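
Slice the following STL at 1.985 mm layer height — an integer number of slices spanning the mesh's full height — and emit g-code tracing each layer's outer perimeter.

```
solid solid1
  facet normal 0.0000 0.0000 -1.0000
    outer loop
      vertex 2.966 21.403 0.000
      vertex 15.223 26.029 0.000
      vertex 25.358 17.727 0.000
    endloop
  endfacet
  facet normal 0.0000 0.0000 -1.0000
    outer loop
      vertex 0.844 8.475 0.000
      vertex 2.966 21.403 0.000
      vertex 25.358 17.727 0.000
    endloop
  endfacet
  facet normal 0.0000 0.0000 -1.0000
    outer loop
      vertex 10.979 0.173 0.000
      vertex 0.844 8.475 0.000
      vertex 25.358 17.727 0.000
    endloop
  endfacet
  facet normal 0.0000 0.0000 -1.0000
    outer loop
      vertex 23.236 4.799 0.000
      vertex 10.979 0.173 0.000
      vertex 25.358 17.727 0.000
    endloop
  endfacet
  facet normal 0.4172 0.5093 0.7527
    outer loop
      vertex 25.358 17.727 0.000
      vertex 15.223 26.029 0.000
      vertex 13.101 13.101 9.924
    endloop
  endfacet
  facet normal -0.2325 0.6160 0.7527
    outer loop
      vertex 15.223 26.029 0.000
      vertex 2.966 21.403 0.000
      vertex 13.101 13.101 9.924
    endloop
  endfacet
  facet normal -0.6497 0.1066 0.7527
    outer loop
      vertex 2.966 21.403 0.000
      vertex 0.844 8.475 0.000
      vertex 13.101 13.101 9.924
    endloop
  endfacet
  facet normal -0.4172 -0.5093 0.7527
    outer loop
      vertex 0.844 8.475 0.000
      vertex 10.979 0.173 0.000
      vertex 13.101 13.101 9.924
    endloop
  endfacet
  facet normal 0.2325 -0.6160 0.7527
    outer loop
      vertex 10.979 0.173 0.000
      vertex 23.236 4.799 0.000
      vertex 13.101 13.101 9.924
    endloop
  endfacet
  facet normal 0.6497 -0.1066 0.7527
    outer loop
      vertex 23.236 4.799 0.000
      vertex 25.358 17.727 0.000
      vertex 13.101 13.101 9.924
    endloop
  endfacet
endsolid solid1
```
; perimeter-only toolpath
G21 ; units = mm
G90 ; absolute positioning
G28 ; home
; layer 1
G0 Z1.985
G0 X22.907 Y16.802
G1 X14.799 Y23.443
G1 X4.993 Y19.743
G1 X3.295 Y9.400
G1 X11.403 Y2.759
G1 X21.209 Y6.459
G1 X22.907 Y16.802
; layer 2
G0 Z3.970
G0 X20.455 Y15.877
G1 X14.374 Y20.858
G1 X7.020 Y18.082
G1 X5.747 Y10.325
G1 X11.828 Y5.344
G1 X19.182 Y8.120
G1 X20.455 Y15.877
; layer 3
G0 Z5.954
G0 X18.004 Y14.951
G1 X13.950 Y18.272
G1 X9.047 Y16.422
G1 X8.198 Y11.251
G1 X12.252 Y7.930
G1 X17.155 Y9.780
G1 X18.004 Y14.951
; layer 4
G0 Z7.939
G0 X15.552 Y14.026
G1 X13.525 Y15.687
G1 X11.074 Y14.761
G1 X10.650 Y12.176
G1 X12.677 Y10.515
G1 X15.128 Y11.441
G1 X15.552 Y14.026
M2 ; end

The solid is a regular 6-sided pyramid, base circumscribed radius ≈ 13.1 mm, apex at z ≈ 9.92 mm. Slicing at Δz = 1.985 mm — 5 equal slices spanning the solid's height, so layer i sits at z = i·h/5 — gives 4 non-empty perimeters. Each is a 6-segment closed polygon; G0 lifts to the layer z and rapids to the start vertex, then G1 traces the edges. The cross-section shrinks linearly with z (the slice at the apex is degenerate and omitted).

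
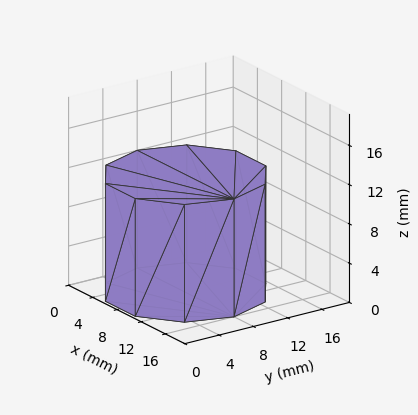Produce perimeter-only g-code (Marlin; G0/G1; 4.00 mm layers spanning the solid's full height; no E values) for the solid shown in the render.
Reading the render: the shape is a regular 10-sided prism (a cylinder approximated with 10 flat sides), circumscribed radius ≈ 8 mm, height ≈ 12 mm (dimensions read to the nearest mm from the axis ticks). For the g-code, the solid's height is divided into equal slices at the stated Δz and each level perimeter traced with G1 moves after a G0 lift.

; perimeter-only toolpath
G21 ; units = mm
G90 ; absolute positioning
G28 ; home
; layer 1
G0 Z4.00
G0 X16.00 Y8.00
G1 X14.47 Y12.70
G1 X10.47 Y15.61
G1 X5.53 Y15.61
G1 X1.53 Y12.70
G1 X0.00 Y8.00
G1 X1.53 Y3.30
G1 X5.53 Y0.39
G1 X10.47 Y0.39
G1 X14.47 Y3.30
G1 X16.00 Y8.00
; layer 2
G0 Z8.00
G0 X16.00 Y8.00
G1 X14.47 Y12.70
G1 X10.47 Y15.61
G1 X5.53 Y15.61
G1 X1.53 Y12.70
G1 X0.00 Y8.00
G1 X1.53 Y3.30
G1 X5.53 Y0.39
G1 X10.47 Y0.39
G1 X14.47 Y3.30
G1 X16.00 Y8.00
; layer 3
G0 Z12.00
G0 X16.00 Y8.00
G1 X14.47 Y12.70
G1 X10.47 Y15.61
G1 X5.53 Y15.61
G1 X1.53 Y12.70
G1 X0.00 Y8.00
G1 X1.53 Y3.30
G1 X5.53 Y0.39
G1 X10.47 Y0.39
G1 X14.47 Y3.30
G1 X16.00 Y8.00
M2 ; end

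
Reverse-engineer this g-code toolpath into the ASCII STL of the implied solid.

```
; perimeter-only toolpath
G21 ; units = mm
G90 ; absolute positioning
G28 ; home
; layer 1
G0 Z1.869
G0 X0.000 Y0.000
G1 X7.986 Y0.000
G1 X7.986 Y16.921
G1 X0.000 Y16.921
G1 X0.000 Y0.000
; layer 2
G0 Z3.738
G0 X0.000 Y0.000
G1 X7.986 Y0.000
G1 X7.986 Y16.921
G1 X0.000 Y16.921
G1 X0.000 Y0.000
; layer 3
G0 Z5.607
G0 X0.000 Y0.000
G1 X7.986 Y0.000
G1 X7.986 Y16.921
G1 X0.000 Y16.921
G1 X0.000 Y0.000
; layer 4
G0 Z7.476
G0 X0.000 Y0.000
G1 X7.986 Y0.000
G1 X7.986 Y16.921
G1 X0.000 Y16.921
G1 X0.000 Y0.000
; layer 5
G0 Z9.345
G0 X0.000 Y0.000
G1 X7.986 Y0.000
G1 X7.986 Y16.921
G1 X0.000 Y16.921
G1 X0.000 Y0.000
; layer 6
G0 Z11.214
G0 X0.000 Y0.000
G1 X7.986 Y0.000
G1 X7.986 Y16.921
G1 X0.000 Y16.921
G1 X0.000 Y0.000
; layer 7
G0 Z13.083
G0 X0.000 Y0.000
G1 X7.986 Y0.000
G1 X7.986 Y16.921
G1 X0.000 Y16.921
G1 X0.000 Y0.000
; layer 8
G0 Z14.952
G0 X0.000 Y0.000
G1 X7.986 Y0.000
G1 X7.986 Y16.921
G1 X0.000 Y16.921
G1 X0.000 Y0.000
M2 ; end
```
solid part
  facet normal 0.0000 0.0000 -1.0000
    outer loop
      vertex 7.986 16.921 0.000
      vertex 7.986 0.000 0.000
      vertex 0.000 0.000 0.000
    endloop
  endfacet
  facet normal 0.0000 0.0000 -1.0000
    outer loop
      vertex 0.000 16.921 0.000
      vertex 7.986 16.921 0.000
      vertex 0.000 0.000 0.000
    endloop
  endfacet
  facet normal 0.0000 0.0000 1.0000
    outer loop
      vertex 0.000 0.000 14.952
      vertex 7.986 0.000 14.952
      vertex 7.986 16.921 14.952
    endloop
  endfacet
  facet normal 0.0000 0.0000 1.0000
    outer loop
      vertex 0.000 0.000 14.952
      vertex 7.986 16.921 14.952
      vertex 0.000 16.921 14.952
    endloop
  endfacet
  facet normal 0.0000 -1.0000 0.0000
    outer loop
      vertex 0.000 0.000 0.000
      vertex 7.986 0.000 0.000
      vertex 7.986 0.000 14.952
    endloop
  endfacet
  facet normal 0.0000 -1.0000 0.0000
    outer loop
      vertex 0.000 0.000 0.000
      vertex 7.986 0.000 14.952
      vertex 0.000 0.000 14.952
    endloop
  endfacet
  facet normal 0.0000 1.0000 0.0000
    outer loop
      vertex 7.986 16.921 14.952
      vertex 7.986 16.921 0.000
      vertex 0.000 16.921 0.000
    endloop
  endfacet
  facet normal 0.0000 1.0000 0.0000
    outer loop
      vertex 0.000 16.921 14.952
      vertex 7.986 16.921 14.952
      vertex 0.000 16.921 0.000
    endloop
  endfacet
  facet normal -1.0000 0.0000 0.0000
    outer loop
      vertex 0.000 16.921 14.952
      vertex 0.000 16.921 0.000
      vertex 0.000 0.000 0.000
    endloop
  endfacet
  facet normal -1.0000 0.0000 0.0000
    outer loop
      vertex 0.000 0.000 14.952
      vertex 0.000 16.921 14.952
      vertex 0.000 0.000 0.000
    endloop
  endfacet
  facet normal 1.0000 0.0000 0.0000
    outer loop
      vertex 7.986 0.000 0.000
      vertex 7.986 16.921 0.000
      vertex 7.986 16.921 14.952
    endloop
  endfacet
  facet normal 1.0000 0.0000 0.0000
    outer loop
      vertex 7.986 0.000 0.000
      vertex 7.986 16.921 14.952
      vertex 7.986 0.000 14.952
    endloop
  endfacet
endsolid part

The G0 Z moves step by Δz≈1.869 mm. Every layer's G1 loop is the same polygon, so the solid is a straight extrusion of it from z=0 to z≈15. Closing with flat bottom and top caps and triangulating gives 12 facets — a rectangular box, roughly 7.99 × 16.9 mm footprint and 15 mm tall.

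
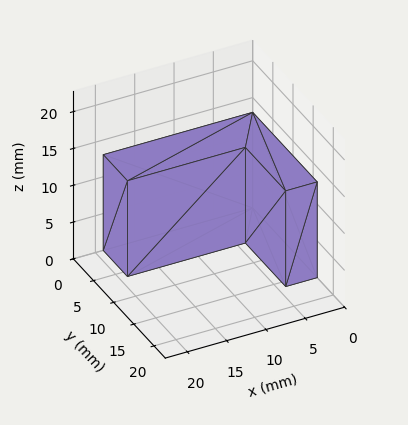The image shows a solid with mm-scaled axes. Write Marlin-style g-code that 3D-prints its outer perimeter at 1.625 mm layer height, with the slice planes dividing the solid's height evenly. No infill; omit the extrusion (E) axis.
Reading the render: the shape is an L-shaped prism: outer 19 × 16 mm, arm thicknesses ≈ 6 mm (horizontal) and 4 mm (vertical), extruded 13 mm in z (dimensions read to the nearest mm from the axis ticks). For the g-code, the solid's height is divided into equal slices at the stated Δz and each level perimeter traced with G1 moves after a G0 lift.

; perimeter-only toolpath
G21 ; units = mm
G90 ; absolute positioning
G28 ; home
; layer 1
G0 Z1.625
G0 X0.000 Y0.000
G1 X19.000 Y0.000
G1 X19.000 Y6.000
G1 X4.000 Y6.000
G1 X4.000 Y16.000
G1 X0.000 Y16.000
G1 X0.000 Y0.000
; layer 2
G0 Z3.250
G0 X0.000 Y0.000
G1 X19.000 Y0.000
G1 X19.000 Y6.000
G1 X4.000 Y6.000
G1 X4.000 Y16.000
G1 X0.000 Y16.000
G1 X0.000 Y0.000
; layer 3
G0 Z4.875
G0 X0.000 Y0.000
G1 X19.000 Y0.000
G1 X19.000 Y6.000
G1 X4.000 Y6.000
G1 X4.000 Y16.000
G1 X0.000 Y16.000
G1 X0.000 Y0.000
; layer 4
G0 Z6.500
G0 X0.000 Y0.000
G1 X19.000 Y0.000
G1 X19.000 Y6.000
G1 X4.000 Y6.000
G1 X4.000 Y16.000
G1 X0.000 Y16.000
G1 X0.000 Y0.000
; layer 5
G0 Z8.125
G0 X0.000 Y0.000
G1 X19.000 Y0.000
G1 X19.000 Y6.000
G1 X4.000 Y6.000
G1 X4.000 Y16.000
G1 X0.000 Y16.000
G1 X0.000 Y0.000
; layer 6
G0 Z9.750
G0 X0.000 Y0.000
G1 X19.000 Y0.000
G1 X19.000 Y6.000
G1 X4.000 Y6.000
G1 X4.000 Y16.000
G1 X0.000 Y16.000
G1 X0.000 Y0.000
; layer 7
G0 Z11.375
G0 X0.000 Y0.000
G1 X19.000 Y0.000
G1 X19.000 Y6.000
G1 X4.000 Y6.000
G1 X4.000 Y16.000
G1 X0.000 Y16.000
G1 X0.000 Y0.000
; layer 8
G0 Z13.000
G0 X0.000 Y0.000
G1 X19.000 Y0.000
G1 X19.000 Y6.000
G1 X4.000 Y6.000
G1 X4.000 Y16.000
G1 X0.000 Y16.000
G1 X0.000 Y0.000
M2 ; end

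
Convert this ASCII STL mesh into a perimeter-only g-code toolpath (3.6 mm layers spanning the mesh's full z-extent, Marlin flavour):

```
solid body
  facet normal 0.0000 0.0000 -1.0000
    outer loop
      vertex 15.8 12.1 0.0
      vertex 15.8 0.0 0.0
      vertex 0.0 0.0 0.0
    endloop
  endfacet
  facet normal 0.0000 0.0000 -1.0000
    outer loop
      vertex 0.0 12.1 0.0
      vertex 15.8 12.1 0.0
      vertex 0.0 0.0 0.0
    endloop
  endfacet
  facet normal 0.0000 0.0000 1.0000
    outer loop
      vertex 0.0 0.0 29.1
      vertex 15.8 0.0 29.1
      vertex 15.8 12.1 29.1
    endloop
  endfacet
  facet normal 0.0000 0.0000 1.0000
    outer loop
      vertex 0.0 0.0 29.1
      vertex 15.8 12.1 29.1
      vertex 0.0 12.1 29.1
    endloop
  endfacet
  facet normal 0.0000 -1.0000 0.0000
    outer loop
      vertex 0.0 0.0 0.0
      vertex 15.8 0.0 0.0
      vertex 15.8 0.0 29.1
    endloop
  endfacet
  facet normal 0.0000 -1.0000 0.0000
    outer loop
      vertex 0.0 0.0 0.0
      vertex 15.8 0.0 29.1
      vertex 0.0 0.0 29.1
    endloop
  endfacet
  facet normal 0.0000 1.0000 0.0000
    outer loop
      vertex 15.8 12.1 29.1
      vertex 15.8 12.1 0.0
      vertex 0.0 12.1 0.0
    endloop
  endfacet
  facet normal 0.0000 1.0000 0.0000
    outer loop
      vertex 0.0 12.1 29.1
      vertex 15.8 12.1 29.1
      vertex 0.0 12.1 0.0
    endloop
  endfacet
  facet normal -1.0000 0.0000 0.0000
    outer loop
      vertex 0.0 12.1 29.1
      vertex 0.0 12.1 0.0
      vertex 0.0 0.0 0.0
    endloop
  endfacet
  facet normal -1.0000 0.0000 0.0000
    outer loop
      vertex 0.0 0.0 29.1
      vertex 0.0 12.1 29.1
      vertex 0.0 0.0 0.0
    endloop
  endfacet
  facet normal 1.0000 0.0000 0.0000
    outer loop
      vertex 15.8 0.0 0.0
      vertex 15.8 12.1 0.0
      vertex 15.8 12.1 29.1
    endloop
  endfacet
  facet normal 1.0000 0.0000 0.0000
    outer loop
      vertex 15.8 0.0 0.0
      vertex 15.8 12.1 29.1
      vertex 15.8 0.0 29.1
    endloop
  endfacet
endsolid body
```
; perimeter-only toolpath
G21 ; units = mm
G90 ; absolute positioning
G28 ; home
; layer 1
G0 Z3.6
G0 X0.0 Y0.0
G1 X15.8 Y0.0
G1 X15.8 Y12.1
G1 X0.0 Y12.1
G1 X0.0 Y0.0
; layer 2
G0 Z7.3
G0 X0.0 Y0.0
G1 X15.8 Y0.0
G1 X15.8 Y12.1
G1 X0.0 Y12.1
G1 X0.0 Y0.0
; layer 3
G0 Z10.9
G0 X0.0 Y0.0
G1 X15.8 Y0.0
G1 X15.8 Y12.1
G1 X0.0 Y12.1
G1 X0.0 Y0.0
; layer 4
G0 Z14.6
G0 X0.0 Y0.0
G1 X15.8 Y0.0
G1 X15.8 Y12.1
G1 X0.0 Y12.1
G1 X0.0 Y0.0
; layer 5
G0 Z18.2
G0 X0.0 Y0.0
G1 X15.8 Y0.0
G1 X15.8 Y12.1
G1 X0.0 Y12.1
G1 X0.0 Y0.0
; layer 6
G0 Z21.8
G0 X0.0 Y0.0
G1 X15.8 Y0.0
G1 X15.8 Y12.1
G1 X0.0 Y12.1
G1 X0.0 Y0.0
; layer 7
G0 Z25.5
G0 X0.0 Y0.0
G1 X15.8 Y0.0
G1 X15.8 Y12.1
G1 X0.0 Y12.1
G1 X0.0 Y0.0
; layer 8
G0 Z29.1
G0 X0.0 Y0.0
G1 X15.8 Y0.0
G1 X15.8 Y12.1
G1 X0.0 Y12.1
G1 X0.0 Y0.0
M2 ; end

The solid is a rectangular box, roughly 15.8 × 12.1 mm footprint and 29.1 mm tall. Slicing at Δz = 3.6 mm — 8 equal slices spanning the solid's height, so layer i sits at z = i·h/8 — gives 8 non-empty perimeters. Each is a 4-segment closed polygon; G0 lifts to the layer z and rapids to the start vertex, then G1 traces the edges.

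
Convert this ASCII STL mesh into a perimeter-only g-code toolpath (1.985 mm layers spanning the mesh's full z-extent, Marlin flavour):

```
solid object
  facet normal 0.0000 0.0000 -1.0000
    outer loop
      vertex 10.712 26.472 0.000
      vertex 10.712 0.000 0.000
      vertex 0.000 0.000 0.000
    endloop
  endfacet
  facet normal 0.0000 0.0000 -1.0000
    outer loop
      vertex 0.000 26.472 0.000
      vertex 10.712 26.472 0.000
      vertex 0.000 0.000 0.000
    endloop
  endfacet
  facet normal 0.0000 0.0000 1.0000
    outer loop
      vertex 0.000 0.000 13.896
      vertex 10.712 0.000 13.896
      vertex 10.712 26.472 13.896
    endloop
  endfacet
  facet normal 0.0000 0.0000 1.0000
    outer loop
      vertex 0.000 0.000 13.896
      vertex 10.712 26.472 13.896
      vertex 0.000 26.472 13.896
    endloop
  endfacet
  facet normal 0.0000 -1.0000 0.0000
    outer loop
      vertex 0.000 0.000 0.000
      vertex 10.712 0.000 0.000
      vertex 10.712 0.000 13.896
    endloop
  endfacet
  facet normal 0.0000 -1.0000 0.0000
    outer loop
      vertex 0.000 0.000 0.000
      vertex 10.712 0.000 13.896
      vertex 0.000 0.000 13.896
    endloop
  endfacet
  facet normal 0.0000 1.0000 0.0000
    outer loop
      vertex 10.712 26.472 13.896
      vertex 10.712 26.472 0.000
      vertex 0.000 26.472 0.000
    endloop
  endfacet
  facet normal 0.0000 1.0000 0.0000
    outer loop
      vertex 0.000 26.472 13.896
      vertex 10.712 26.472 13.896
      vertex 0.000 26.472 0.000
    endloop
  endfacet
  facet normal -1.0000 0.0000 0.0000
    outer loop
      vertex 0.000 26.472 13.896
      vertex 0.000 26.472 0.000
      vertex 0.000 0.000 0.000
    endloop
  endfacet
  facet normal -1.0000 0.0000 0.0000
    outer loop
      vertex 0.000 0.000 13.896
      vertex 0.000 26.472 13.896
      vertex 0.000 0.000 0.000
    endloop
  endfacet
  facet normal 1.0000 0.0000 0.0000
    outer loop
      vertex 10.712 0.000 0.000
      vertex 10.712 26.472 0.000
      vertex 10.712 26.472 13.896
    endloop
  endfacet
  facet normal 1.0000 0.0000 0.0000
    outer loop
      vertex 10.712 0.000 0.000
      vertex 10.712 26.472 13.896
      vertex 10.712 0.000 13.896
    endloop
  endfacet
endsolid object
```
; perimeter-only toolpath
G21 ; units = mm
G90 ; absolute positioning
G28 ; home
; layer 1
G0 Z1.985
G0 X0.000 Y0.000
G1 X10.712 Y0.000
G1 X10.712 Y26.472
G1 X0.000 Y26.472
G1 X0.000 Y0.000
; layer 2
G0 Z3.970
G0 X0.000 Y0.000
G1 X10.712 Y0.000
G1 X10.712 Y26.472
G1 X0.000 Y26.472
G1 X0.000 Y0.000
; layer 3
G0 Z5.955
G0 X0.000 Y0.000
G1 X10.712 Y0.000
G1 X10.712 Y26.472
G1 X0.000 Y26.472
G1 X0.000 Y0.000
; layer 4
G0 Z7.941
G0 X0.000 Y0.000
G1 X10.712 Y0.000
G1 X10.712 Y26.472
G1 X0.000 Y26.472
G1 X0.000 Y0.000
; layer 5
G0 Z9.926
G0 X0.000 Y0.000
G1 X10.712 Y0.000
G1 X10.712 Y26.472
G1 X0.000 Y26.472
G1 X0.000 Y0.000
; layer 6
G0 Z11.911
G0 X0.000 Y0.000
G1 X10.712 Y0.000
G1 X10.712 Y26.472
G1 X0.000 Y26.472
G1 X0.000 Y0.000
; layer 7
G0 Z13.896
G0 X0.000 Y0.000
G1 X10.712 Y0.000
G1 X10.712 Y26.472
G1 X0.000 Y26.472
G1 X0.000 Y0.000
M2 ; end

The solid is a rectangular box, roughly 10.7 × 26.5 mm footprint and 13.9 mm tall. Slicing at Δz = 1.985 mm — 7 equal slices spanning the solid's height, so layer i sits at z = i·h/7 — gives 7 non-empty perimeters. Each is a 4-segment closed polygon; G0 lifts to the layer z and rapids to the start vertex, then G1 traces the edges.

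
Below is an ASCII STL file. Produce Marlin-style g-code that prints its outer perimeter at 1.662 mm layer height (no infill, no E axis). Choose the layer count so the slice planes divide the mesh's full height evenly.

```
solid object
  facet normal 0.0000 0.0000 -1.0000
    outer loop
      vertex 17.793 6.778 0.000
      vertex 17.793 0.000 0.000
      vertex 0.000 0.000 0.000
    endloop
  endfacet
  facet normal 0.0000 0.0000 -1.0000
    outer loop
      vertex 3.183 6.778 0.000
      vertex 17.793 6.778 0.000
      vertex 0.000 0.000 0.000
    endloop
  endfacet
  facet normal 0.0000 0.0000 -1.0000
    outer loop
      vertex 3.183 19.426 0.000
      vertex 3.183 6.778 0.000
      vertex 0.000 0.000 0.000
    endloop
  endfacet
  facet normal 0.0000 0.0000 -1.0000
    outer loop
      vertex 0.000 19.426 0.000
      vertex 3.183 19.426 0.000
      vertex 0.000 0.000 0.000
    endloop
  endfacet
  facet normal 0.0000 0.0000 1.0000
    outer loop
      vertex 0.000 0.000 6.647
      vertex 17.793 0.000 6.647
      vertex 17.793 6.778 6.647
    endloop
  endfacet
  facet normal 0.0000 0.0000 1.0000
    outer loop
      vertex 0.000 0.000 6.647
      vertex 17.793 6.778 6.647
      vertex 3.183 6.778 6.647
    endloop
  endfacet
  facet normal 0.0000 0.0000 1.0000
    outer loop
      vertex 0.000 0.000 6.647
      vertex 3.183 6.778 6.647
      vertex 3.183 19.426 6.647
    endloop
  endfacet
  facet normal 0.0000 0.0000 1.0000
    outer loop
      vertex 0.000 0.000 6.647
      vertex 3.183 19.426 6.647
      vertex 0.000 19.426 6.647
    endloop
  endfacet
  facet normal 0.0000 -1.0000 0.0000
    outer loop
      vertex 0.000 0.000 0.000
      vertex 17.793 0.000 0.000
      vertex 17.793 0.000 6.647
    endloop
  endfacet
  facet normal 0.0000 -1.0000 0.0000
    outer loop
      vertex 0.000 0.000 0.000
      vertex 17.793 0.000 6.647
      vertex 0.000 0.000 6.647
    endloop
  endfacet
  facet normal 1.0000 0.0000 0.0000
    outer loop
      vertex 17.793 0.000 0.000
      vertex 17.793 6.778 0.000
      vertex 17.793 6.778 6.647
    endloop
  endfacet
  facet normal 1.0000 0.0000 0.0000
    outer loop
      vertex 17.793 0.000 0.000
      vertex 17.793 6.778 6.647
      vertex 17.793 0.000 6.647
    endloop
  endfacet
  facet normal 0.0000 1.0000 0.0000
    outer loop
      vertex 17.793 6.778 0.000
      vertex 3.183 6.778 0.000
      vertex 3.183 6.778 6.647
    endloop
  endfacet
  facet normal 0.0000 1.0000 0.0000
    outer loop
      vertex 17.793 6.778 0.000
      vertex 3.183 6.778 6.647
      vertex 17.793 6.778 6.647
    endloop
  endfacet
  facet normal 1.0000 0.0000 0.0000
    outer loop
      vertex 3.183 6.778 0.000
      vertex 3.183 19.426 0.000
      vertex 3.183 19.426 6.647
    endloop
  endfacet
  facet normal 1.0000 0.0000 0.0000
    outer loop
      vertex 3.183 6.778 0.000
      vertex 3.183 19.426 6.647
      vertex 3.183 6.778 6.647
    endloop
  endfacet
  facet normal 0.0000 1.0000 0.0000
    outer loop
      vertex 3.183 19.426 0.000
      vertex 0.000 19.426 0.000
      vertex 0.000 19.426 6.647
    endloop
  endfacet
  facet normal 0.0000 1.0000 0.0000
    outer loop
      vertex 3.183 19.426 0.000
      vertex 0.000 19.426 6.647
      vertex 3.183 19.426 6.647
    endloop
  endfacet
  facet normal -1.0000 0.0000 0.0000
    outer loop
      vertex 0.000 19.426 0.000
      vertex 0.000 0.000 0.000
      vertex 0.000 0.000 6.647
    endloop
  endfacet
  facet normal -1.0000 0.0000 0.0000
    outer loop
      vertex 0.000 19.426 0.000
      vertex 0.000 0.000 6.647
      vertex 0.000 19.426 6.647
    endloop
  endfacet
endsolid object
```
; perimeter-only toolpath
G21 ; units = mm
G90 ; absolute positioning
G28 ; home
; layer 1
G0 Z1.662
G0 X0.000 Y0.000
G1 X17.793 Y0.000
G1 X17.793 Y6.778
G1 X3.183 Y6.778
G1 X3.183 Y19.426
G1 X0.000 Y19.426
G1 X0.000 Y0.000
; layer 2
G0 Z3.324
G0 X0.000 Y0.000
G1 X17.793 Y0.000
G1 X17.793 Y6.778
G1 X3.183 Y6.778
G1 X3.183 Y19.426
G1 X0.000 Y19.426
G1 X0.000 Y0.000
; layer 3
G0 Z4.985
G0 X0.000 Y0.000
G1 X17.793 Y0.000
G1 X17.793 Y6.778
G1 X3.183 Y6.778
G1 X3.183 Y19.426
G1 X0.000 Y19.426
G1 X0.000 Y0.000
; layer 4
G0 Z6.647
G0 X0.000 Y0.000
G1 X17.793 Y0.000
G1 X17.793 Y6.778
G1 X3.183 Y6.778
G1 X3.183 Y19.426
G1 X0.000 Y19.426
G1 X0.000 Y0.000
M2 ; end

The solid is an L-shaped prism: outer 17.8 × 19.4 mm, arm thicknesses ≈ 6.78 mm (horizontal) and 3.18 mm (vertical), extruded 6.65 mm in z. Slicing at Δz = 1.662 mm — 4 equal slices spanning the solid's height, so layer i sits at z = i·h/4 — gives 4 non-empty perimeters. Each is a 6-segment closed polygon; G0 lifts to the layer z and rapids to the start vertex, then G1 traces the edges.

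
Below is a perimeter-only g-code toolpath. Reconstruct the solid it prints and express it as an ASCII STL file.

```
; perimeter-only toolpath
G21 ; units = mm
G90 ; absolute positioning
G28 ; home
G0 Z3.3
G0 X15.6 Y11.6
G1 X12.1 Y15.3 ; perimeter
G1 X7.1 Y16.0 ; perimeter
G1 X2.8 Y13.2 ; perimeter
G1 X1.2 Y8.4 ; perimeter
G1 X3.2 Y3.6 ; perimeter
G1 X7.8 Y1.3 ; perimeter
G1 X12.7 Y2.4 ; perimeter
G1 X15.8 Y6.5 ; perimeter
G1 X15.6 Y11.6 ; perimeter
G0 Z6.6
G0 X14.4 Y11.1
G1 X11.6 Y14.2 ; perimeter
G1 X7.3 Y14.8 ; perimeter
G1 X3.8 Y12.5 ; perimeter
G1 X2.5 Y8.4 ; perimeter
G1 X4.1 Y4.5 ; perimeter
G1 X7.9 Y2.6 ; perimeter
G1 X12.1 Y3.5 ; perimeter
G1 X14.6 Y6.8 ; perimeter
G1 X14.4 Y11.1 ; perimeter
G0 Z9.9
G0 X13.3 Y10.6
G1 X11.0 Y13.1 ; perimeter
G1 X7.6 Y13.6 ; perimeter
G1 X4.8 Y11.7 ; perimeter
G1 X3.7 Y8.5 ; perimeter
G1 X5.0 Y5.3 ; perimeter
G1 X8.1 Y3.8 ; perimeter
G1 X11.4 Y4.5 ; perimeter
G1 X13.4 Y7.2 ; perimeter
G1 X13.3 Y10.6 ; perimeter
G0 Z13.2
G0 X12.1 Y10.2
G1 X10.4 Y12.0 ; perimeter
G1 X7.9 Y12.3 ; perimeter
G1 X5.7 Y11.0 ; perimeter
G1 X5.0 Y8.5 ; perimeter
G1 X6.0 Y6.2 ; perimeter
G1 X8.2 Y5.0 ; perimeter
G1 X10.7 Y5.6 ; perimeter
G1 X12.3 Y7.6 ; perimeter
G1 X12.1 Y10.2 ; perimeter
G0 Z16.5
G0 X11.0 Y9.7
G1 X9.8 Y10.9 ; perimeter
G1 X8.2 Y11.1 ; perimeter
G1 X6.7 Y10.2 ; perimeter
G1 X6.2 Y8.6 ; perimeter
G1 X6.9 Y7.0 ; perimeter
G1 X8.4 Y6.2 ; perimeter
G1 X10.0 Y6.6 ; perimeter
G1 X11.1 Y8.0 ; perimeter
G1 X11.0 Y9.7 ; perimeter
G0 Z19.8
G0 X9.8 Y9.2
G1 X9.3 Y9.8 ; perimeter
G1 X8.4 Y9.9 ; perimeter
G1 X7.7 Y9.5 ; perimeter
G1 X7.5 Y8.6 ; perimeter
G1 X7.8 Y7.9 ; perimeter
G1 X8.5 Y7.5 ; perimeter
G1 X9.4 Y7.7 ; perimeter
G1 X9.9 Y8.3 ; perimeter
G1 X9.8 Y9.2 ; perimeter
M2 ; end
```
solid part
  facet normal 0.0000 0.0000 -1.0000
    outer loop
      vertex 6.8 17.2 0.0
      vertex 12.7 16.4 0.0
      vertex 16.7 12.1 0.0
    endloop
  endfacet
  facet normal 0.0000 0.0000 -1.0000
    outer loop
      vertex 1.8 14.0 0.0
      vertex 6.8 17.2 0.0
      vertex 16.7 12.1 0.0
    endloop
  endfacet
  facet normal 0.0000 0.0000 -1.0000
    outer loop
      vertex 0.0 8.3 0.0
      vertex 1.8 14.0 0.0
      vertex 16.7 12.1 0.0
    endloop
  endfacet
  facet normal 0.0000 0.0000 -1.0000
    outer loop
      vertex 2.3 2.8 0.0
      vertex 0.0 8.3 0.0
      vertex 16.7 12.1 0.0
    endloop
  endfacet
  facet normal 0.0000 0.0000 -1.0000
    outer loop
      vertex 7.6 0.1 0.0
      vertex 2.3 2.8 0.0
      vertex 16.7 12.1 0.0
    endloop
  endfacet
  facet normal 0.0000 0.0000 -1.0000
    outer loop
      vertex 13.4 1.4 0.0
      vertex 7.6 0.1 0.0
      vertex 16.7 12.1 0.0
    endloop
  endfacet
  facet normal 0.0000 0.0000 -1.0000
    outer loop
      vertex 17.0 6.1 0.0
      vertex 13.4 1.4 0.0
      vertex 16.7 12.1 0.0
    endloop
  endfacet
  facet normal 0.6903 0.6421 0.3336
    outer loop
      vertex 16.7 12.1 0.0
      vertex 12.7 16.4 0.0
      vertex 8.7 8.7 23.1
    endloop
  endfacet
  facet normal 0.1267 0.9343 0.3334
    outer loop
      vertex 12.7 16.4 0.0
      vertex 6.8 17.2 0.0
      vertex 8.7 8.7 23.1
    endloop
  endfacet
  facet normal -0.5081 0.7939 0.3339
    outer loop
      vertex 6.8 17.2 0.0
      vertex 1.8 14.0 0.0
      vertex 8.7 8.7 23.1
    endloop
  endfacet
  facet normal -0.8989 0.2839 0.3336
    outer loop
      vertex 1.8 14.0 0.0
      vertex 0.0 8.3 0.0
      vertex 8.7 8.7 23.1
    endloop
  endfacet
  facet normal -0.8697 -0.3637 0.3338
    outer loop
      vertex 0.0 8.3 0.0
      vertex 2.3 2.8 0.0
      vertex 8.7 8.7 23.1
    endloop
  endfacet
  facet normal -0.4280 -0.8401 0.3332
    outer loop
      vertex 2.3 2.8 0.0
      vertex 7.6 0.1 0.0
      vertex 8.7 8.7 23.1
    endloop
  endfacet
  facet normal 0.2062 -0.9202 0.3328
    outer loop
      vertex 7.6 0.1 0.0
      vertex 13.4 1.4 0.0
      vertex 8.7 8.7 23.1
    endloop
  endfacet
  facet normal 0.7484 -0.5733 0.3334
    outer loop
      vertex 13.4 1.4 0.0
      vertex 17.0 6.1 0.0
      vertex 8.7 8.7 23.1
    endloop
  endfacet
  facet normal 0.9417 0.0471 0.3331
    outer loop
      vertex 17.0 6.1 0.0
      vertex 16.7 12.1 0.0
      vertex 8.7 8.7 23.1
    endloop
  endfacet
endsolid part

The G0 Z moves step by Δz≈3.3 mm. The G1 loops shrink linearly with z, so the solid tapers from its base footprint up to z≈23.1. Closing with a flat bottom cap and the tapered top and triangulating gives 16 facets — a regular 9-sided pyramid, base circumscribed radius ≈ 8.7 mm, apex at z ≈ 23.1 mm.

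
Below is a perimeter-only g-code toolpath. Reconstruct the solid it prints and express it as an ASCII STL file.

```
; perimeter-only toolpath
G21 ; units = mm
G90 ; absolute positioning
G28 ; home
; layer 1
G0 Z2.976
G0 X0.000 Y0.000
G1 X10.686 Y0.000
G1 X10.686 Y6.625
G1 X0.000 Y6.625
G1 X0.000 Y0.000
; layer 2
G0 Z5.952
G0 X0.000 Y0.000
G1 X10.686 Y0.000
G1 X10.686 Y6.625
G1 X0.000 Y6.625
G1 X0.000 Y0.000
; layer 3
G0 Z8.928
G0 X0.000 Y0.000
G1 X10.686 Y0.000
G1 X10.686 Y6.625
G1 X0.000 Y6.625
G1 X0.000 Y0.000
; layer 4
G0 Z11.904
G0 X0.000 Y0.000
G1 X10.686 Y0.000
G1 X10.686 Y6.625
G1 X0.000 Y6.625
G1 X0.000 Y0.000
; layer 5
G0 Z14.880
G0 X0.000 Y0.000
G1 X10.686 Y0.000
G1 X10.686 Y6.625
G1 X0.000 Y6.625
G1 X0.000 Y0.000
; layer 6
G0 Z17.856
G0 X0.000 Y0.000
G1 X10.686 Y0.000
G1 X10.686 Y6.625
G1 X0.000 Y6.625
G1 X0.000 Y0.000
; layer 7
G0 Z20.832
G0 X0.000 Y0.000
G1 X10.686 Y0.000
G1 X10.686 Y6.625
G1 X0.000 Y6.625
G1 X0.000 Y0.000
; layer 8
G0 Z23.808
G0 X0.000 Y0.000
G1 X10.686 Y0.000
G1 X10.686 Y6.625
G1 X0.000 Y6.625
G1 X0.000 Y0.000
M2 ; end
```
solid part
  facet normal 0.0000 0.0000 -1.0000
    outer loop
      vertex 10.686 6.625 0.000
      vertex 10.686 0.000 0.000
      vertex 0.000 0.000 0.000
    endloop
  endfacet
  facet normal 0.0000 0.0000 -1.0000
    outer loop
      vertex 0.000 6.625 0.000
      vertex 10.686 6.625 0.000
      vertex 0.000 0.000 0.000
    endloop
  endfacet
  facet normal 0.0000 0.0000 1.0000
    outer loop
      vertex 0.000 0.000 23.808
      vertex 10.686 0.000 23.808
      vertex 10.686 6.625 23.808
    endloop
  endfacet
  facet normal 0.0000 0.0000 1.0000
    outer loop
      vertex 0.000 0.000 23.808
      vertex 10.686 6.625 23.808
      vertex 0.000 6.625 23.808
    endloop
  endfacet
  facet normal 0.0000 -1.0000 0.0000
    outer loop
      vertex 0.000 0.000 0.000
      vertex 10.686 0.000 0.000
      vertex 10.686 0.000 23.808
    endloop
  endfacet
  facet normal 0.0000 -1.0000 0.0000
    outer loop
      vertex 0.000 0.000 0.000
      vertex 10.686 0.000 23.808
      vertex 0.000 0.000 23.808
    endloop
  endfacet
  facet normal 0.0000 1.0000 0.0000
    outer loop
      vertex 10.686 6.625 23.808
      vertex 10.686 6.625 0.000
      vertex 0.000 6.625 0.000
    endloop
  endfacet
  facet normal 0.0000 1.0000 0.0000
    outer loop
      vertex 0.000 6.625 23.808
      vertex 10.686 6.625 23.808
      vertex 0.000 6.625 0.000
    endloop
  endfacet
  facet normal -1.0000 0.0000 0.0000
    outer loop
      vertex 0.000 6.625 23.808
      vertex 0.000 6.625 0.000
      vertex 0.000 0.000 0.000
    endloop
  endfacet
  facet normal -1.0000 0.0000 0.0000
    outer loop
      vertex 0.000 0.000 23.808
      vertex 0.000 6.625 23.808
      vertex 0.000 0.000 0.000
    endloop
  endfacet
  facet normal 1.0000 0.0000 0.0000
    outer loop
      vertex 10.686 0.000 0.000
      vertex 10.686 6.625 0.000
      vertex 10.686 6.625 23.808
    endloop
  endfacet
  facet normal 1.0000 0.0000 0.0000
    outer loop
      vertex 10.686 0.000 0.000
      vertex 10.686 6.625 23.808
      vertex 10.686 0.000 23.808
    endloop
  endfacet
endsolid part

The G0 Z moves step by Δz≈2.976 mm. Every layer's G1 loop is the same polygon, so the solid is a straight extrusion of it from z=0 to z≈23.8. Closing with flat bottom and top caps and triangulating gives 12 facets — a rectangular box, roughly 10.7 × 6.62 mm footprint and 23.8 mm tall.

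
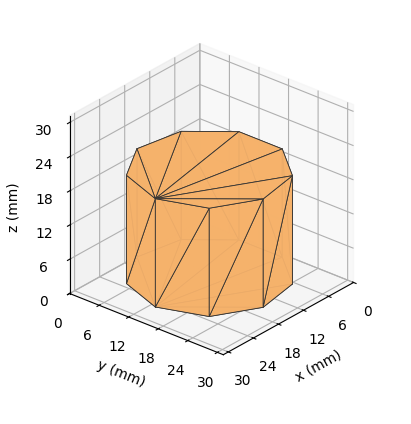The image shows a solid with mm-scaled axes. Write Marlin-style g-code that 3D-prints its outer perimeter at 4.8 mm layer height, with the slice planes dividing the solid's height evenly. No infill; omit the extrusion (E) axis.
Reading the render: the shape is a regular 9-sided prism (a cylinder approximated with 9 flat sides), circumscribed radius ≈ 13 mm, height ≈ 19 mm (dimensions read to the nearest mm from the axis ticks). For the g-code, the solid's height is divided into equal slices at the stated Δz and each level perimeter traced with G1 moves after a G0 lift.

; perimeter-only toolpath
G21 ; units = mm
G90 ; absolute positioning
G28 ; home
; layer 1
G0 Z4.8
G0 X26.0 Y13.0
G1 X23.0 Y21.4
G1 X15.3 Y25.8
G1 X6.5 Y24.3
G1 X0.8 Y17.4
G1 X0.8 Y8.6
G1 X6.5 Y1.7
G1 X15.3 Y0.2
G1 X23.0 Y4.6
G1 X26.0 Y13.0
; layer 2
G0 Z9.5
G0 X26.0 Y13.0
G1 X23.0 Y21.4
G1 X15.3 Y25.8
G1 X6.5 Y24.3
G1 X0.8 Y17.4
G1 X0.8 Y8.6
G1 X6.5 Y1.7
G1 X15.3 Y0.2
G1 X23.0 Y4.6
G1 X26.0 Y13.0
; layer 3
G0 Z14.2
G0 X26.0 Y13.0
G1 X23.0 Y21.4
G1 X15.3 Y25.8
G1 X6.5 Y24.3
G1 X0.8 Y17.4
G1 X0.8 Y8.6
G1 X6.5 Y1.7
G1 X15.3 Y0.2
G1 X23.0 Y4.6
G1 X26.0 Y13.0
; layer 4
G0 Z19.0
G0 X26.0 Y13.0
G1 X23.0 Y21.4
G1 X15.3 Y25.8
G1 X6.5 Y24.3
G1 X0.8 Y17.4
G1 X0.8 Y8.6
G1 X6.5 Y1.7
G1 X15.3 Y0.2
G1 X23.0 Y4.6
G1 X26.0 Y13.0
M2 ; end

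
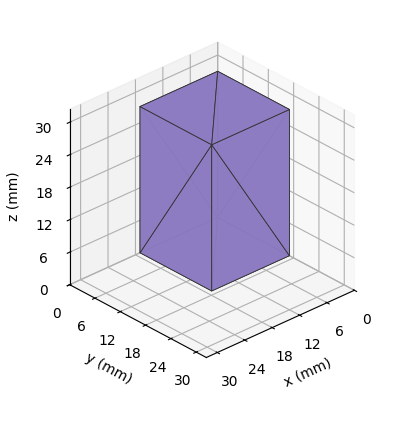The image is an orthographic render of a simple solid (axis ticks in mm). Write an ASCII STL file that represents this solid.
Reading the render: the shape is a rectangular box, roughly 17 × 17 mm footprint and 27 mm tall (dimensions read to the nearest mm from the axis ticks). For the STL, each face is triangulated and given an outward normal.

solid part
  facet normal 0.0000 0.0000 -1.0000
    outer loop
      vertex 17.000 17.000 0.000
      vertex 17.000 0.000 0.000
      vertex 0.000 0.000 0.000
    endloop
  endfacet
  facet normal 0.0000 0.0000 -1.0000
    outer loop
      vertex 0.000 17.000 0.000
      vertex 17.000 17.000 0.000
      vertex 0.000 0.000 0.000
    endloop
  endfacet
  facet normal 0.0000 0.0000 1.0000
    outer loop
      vertex 0.000 0.000 27.000
      vertex 17.000 0.000 27.000
      vertex 17.000 17.000 27.000
    endloop
  endfacet
  facet normal 0.0000 0.0000 1.0000
    outer loop
      vertex 0.000 0.000 27.000
      vertex 17.000 17.000 27.000
      vertex 0.000 17.000 27.000
    endloop
  endfacet
  facet normal 0.0000 -1.0000 0.0000
    outer loop
      vertex 0.000 0.000 0.000
      vertex 17.000 0.000 0.000
      vertex 17.000 0.000 27.000
    endloop
  endfacet
  facet normal 0.0000 -1.0000 0.0000
    outer loop
      vertex 0.000 0.000 0.000
      vertex 17.000 0.000 27.000
      vertex 0.000 0.000 27.000
    endloop
  endfacet
  facet normal 0.0000 1.0000 0.0000
    outer loop
      vertex 17.000 17.000 27.000
      vertex 17.000 17.000 0.000
      vertex 0.000 17.000 0.000
    endloop
  endfacet
  facet normal 0.0000 1.0000 0.0000
    outer loop
      vertex 0.000 17.000 27.000
      vertex 17.000 17.000 27.000
      vertex 0.000 17.000 0.000
    endloop
  endfacet
  facet normal -1.0000 0.0000 0.0000
    outer loop
      vertex 0.000 17.000 27.000
      vertex 0.000 17.000 0.000
      vertex 0.000 0.000 0.000
    endloop
  endfacet
  facet normal -1.0000 0.0000 0.0000
    outer loop
      vertex 0.000 0.000 27.000
      vertex 0.000 17.000 27.000
      vertex 0.000 0.000 0.000
    endloop
  endfacet
  facet normal 1.0000 0.0000 0.0000
    outer loop
      vertex 17.000 0.000 0.000
      vertex 17.000 17.000 0.000
      vertex 17.000 17.000 27.000
    endloop
  endfacet
  facet normal 1.0000 0.0000 0.0000
    outer loop
      vertex 17.000 0.000 0.000
      vertex 17.000 17.000 27.000
      vertex 17.000 0.000 27.000
    endloop
  endfacet
endsolid part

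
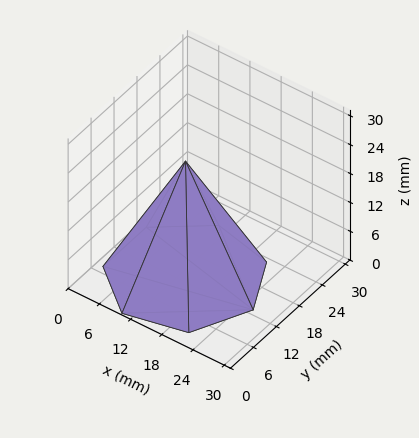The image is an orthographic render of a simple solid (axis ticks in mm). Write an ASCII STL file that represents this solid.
Reading the render: the shape is a regular 7-sided pyramid, base circumscribed radius ≈ 13 mm, apex at z ≈ 24 mm (dimensions read to the nearest mm from the axis ticks). For the STL, each face is triangulated and given an outward normal.

solid part
  facet normal 0.0000 0.0000 -1.0000
    outer loop
      vertex 10.107 25.674 0.000
      vertex 21.105 23.164 0.000
      vertex 26.000 13.000 0.000
    endloop
  endfacet
  facet normal 0.0000 0.0000 -1.0000
    outer loop
      vertex 1.287 18.640 0.000
      vertex 10.107 25.674 0.000
      vertex 26.000 13.000 0.000
    endloop
  endfacet
  facet normal 0.0000 0.0000 -1.0000
    outer loop
      vertex 1.287 7.360 0.000
      vertex 1.287 18.640 0.000
      vertex 26.000 13.000 0.000
    endloop
  endfacet
  facet normal 0.0000 0.0000 -1.0000
    outer loop
      vertex 10.107 0.326 0.000
      vertex 1.287 7.360 0.000
      vertex 26.000 13.000 0.000
    endloop
  endfacet
  facet normal 0.0000 0.0000 -1.0000
    outer loop
      vertex 21.105 2.836 0.000
      vertex 10.107 0.326 0.000
      vertex 26.000 13.000 0.000
    endloop
  endfacet
  facet normal 0.8097 0.3899 0.4386
    outer loop
      vertex 26.000 13.000 0.000
      vertex 21.105 23.164 0.000
      vertex 13.000 13.000 24.000
    endloop
  endfacet
  facet normal 0.2000 0.8762 0.4386
    outer loop
      vertex 21.105 23.164 0.000
      vertex 10.107 25.674 0.000
      vertex 13.000 13.000 24.000
    endloop
  endfacet
  facet normal -0.5603 0.7026 0.4386
    outer loop
      vertex 10.107 25.674 0.000
      vertex 1.287 18.640 0.000
      vertex 13.000 13.000 24.000
    endloop
  endfacet
  facet normal -0.8987 0.0000 0.4386
    outer loop
      vertex 1.287 18.640 0.000
      vertex 1.287 7.360 0.000
      vertex 13.000 13.000 24.000
    endloop
  endfacet
  facet normal -0.5603 -0.7026 0.4386
    outer loop
      vertex 1.287 7.360 0.000
      vertex 10.107 0.326 0.000
      vertex 13.000 13.000 24.000
    endloop
  endfacet
  facet normal 0.2000 -0.8762 0.4386
    outer loop
      vertex 10.107 0.326 0.000
      vertex 21.105 2.836 0.000
      vertex 13.000 13.000 24.000
    endloop
  endfacet
  facet normal 0.8097 -0.3899 0.4386
    outer loop
      vertex 21.105 2.836 0.000
      vertex 26.000 13.000 0.000
      vertex 13.000 13.000 24.000
    endloop
  endfacet
endsolid part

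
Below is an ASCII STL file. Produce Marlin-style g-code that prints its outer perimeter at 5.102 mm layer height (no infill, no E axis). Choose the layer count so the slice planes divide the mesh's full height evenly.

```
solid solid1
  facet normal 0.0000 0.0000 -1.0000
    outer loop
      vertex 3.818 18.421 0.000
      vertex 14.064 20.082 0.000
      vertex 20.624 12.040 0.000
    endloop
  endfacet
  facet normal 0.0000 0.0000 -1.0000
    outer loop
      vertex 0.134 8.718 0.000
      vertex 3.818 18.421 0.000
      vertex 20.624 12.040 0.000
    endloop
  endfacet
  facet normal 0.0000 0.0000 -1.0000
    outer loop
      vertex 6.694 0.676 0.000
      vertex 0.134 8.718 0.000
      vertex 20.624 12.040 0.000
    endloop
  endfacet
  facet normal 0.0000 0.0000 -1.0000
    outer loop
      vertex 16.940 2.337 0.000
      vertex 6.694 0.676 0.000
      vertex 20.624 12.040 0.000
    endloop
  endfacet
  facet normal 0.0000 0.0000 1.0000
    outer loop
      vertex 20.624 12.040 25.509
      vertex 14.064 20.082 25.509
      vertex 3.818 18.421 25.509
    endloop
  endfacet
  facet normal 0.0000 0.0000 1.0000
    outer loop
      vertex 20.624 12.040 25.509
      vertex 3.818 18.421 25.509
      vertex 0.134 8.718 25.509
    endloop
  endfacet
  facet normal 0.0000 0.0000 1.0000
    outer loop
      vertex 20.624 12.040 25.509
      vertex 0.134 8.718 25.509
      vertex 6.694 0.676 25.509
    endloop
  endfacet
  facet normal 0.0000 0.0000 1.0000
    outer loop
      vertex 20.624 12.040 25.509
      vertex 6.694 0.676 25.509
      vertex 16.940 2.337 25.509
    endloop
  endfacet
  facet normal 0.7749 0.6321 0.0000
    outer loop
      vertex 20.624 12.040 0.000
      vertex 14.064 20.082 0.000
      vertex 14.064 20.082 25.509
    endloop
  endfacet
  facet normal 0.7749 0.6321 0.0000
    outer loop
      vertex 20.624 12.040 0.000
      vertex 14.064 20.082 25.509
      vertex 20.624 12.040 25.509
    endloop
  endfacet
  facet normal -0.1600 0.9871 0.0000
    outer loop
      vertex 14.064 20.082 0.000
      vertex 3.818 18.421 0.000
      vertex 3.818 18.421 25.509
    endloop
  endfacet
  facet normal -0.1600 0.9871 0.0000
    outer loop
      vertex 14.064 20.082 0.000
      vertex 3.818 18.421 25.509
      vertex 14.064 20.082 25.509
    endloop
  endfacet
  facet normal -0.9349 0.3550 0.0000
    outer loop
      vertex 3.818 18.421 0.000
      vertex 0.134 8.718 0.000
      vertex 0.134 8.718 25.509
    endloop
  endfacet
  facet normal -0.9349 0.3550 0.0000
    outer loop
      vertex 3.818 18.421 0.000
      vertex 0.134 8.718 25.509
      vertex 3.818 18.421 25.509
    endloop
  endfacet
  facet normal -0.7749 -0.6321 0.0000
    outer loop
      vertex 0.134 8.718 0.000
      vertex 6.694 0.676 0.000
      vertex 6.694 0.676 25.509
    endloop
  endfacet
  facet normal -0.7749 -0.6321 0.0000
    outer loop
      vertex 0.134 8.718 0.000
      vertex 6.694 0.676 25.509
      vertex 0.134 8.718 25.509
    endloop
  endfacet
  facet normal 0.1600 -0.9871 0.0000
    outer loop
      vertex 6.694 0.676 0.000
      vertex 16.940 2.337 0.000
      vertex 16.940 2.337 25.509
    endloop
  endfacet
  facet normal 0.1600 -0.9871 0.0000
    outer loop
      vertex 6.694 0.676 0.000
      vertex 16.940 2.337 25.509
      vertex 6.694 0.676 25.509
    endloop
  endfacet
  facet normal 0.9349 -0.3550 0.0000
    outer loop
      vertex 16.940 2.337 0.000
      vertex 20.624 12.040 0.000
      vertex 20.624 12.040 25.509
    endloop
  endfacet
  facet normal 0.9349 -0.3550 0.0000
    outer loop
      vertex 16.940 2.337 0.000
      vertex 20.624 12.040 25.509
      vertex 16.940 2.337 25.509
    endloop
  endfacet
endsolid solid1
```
; perimeter-only toolpath
G21 ; units = mm
G90 ; absolute positioning
G28 ; home
; layer 1
G0 Z5.102
G0 X20.624 Y12.040
G1 X14.064 Y20.082
G1 X3.818 Y18.421
G1 X0.134 Y8.718
G1 X6.694 Y0.676
G1 X16.940 Y2.337
G1 X20.624 Y12.040
; layer 2
G0 Z10.204
G0 X20.624 Y12.040
G1 X14.064 Y20.082
G1 X3.818 Y18.421
G1 X0.134 Y8.718
G1 X6.694 Y0.676
G1 X16.940 Y2.337
G1 X20.624 Y12.040
; layer 3
G0 Z15.305
G0 X20.624 Y12.040
G1 X14.064 Y20.082
G1 X3.818 Y18.421
G1 X0.134 Y8.718
G1 X6.694 Y0.676
G1 X16.940 Y2.337
G1 X20.624 Y12.040
; layer 4
G0 Z20.407
G0 X20.624 Y12.040
G1 X14.064 Y20.082
G1 X3.818 Y18.421
G1 X0.134 Y8.718
G1 X6.694 Y0.676
G1 X16.940 Y2.337
G1 X20.624 Y12.040
; layer 5
G0 Z25.509
G0 X20.624 Y12.040
G1 X14.064 Y20.082
G1 X3.818 Y18.421
G1 X0.134 Y8.718
G1 X6.694 Y0.676
G1 X16.940 Y2.337
G1 X20.624 Y12.040
M2 ; end

The solid is a regular 6-sided prism (a cylinder approximated with 6 flat sides), circumscribed radius ≈ 10.4 mm, height ≈ 25.5 mm. Slicing at Δz = 5.102 mm — 5 equal slices spanning the solid's height, so layer i sits at z = i·h/5 — gives 5 non-empty perimeters. Each is a 6-segment closed polygon; G0 lifts to the layer z and rapids to the start vertex, then G1 traces the edges.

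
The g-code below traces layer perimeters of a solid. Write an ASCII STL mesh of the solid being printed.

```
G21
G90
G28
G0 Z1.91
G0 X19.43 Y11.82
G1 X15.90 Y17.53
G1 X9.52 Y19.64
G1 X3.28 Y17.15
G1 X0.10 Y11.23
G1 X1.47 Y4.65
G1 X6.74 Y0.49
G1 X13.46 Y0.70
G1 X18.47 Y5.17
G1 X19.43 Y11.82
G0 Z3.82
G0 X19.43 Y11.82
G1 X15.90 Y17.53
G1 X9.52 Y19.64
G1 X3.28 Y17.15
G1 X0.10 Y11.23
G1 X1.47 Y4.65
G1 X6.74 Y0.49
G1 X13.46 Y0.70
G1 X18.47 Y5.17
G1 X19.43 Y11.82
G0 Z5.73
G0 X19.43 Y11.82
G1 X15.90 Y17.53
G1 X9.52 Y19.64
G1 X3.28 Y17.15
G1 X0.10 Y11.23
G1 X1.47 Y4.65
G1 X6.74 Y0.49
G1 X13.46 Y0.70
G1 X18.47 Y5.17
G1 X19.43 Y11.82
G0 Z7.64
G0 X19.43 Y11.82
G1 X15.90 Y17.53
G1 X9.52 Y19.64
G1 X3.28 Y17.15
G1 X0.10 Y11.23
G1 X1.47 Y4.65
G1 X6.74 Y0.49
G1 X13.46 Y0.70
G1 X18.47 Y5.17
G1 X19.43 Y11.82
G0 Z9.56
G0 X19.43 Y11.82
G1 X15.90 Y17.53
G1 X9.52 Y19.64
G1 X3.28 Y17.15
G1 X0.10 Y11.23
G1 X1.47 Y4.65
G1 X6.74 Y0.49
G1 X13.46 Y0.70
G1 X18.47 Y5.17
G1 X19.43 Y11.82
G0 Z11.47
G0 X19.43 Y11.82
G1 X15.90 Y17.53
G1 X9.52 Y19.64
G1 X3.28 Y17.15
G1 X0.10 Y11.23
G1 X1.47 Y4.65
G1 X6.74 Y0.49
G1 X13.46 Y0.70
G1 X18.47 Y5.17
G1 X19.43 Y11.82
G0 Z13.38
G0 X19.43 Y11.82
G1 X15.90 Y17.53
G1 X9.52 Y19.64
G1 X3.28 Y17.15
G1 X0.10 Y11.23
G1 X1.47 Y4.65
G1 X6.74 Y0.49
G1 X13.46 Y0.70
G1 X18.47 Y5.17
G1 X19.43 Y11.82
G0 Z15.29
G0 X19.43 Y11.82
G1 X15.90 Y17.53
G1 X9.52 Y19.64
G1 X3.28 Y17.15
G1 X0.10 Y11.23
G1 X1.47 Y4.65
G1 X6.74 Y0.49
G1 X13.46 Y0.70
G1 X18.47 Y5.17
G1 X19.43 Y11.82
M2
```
solid part
  facet normal 0.0000 0.0000 -1.0000
    outer loop
      vertex 9.52 19.64 0.00
      vertex 15.90 17.53 0.00
      vertex 19.43 11.82 0.00
    endloop
  endfacet
  facet normal 0.0000 0.0000 -1.0000
    outer loop
      vertex 3.28 17.15 0.00
      vertex 9.52 19.64 0.00
      vertex 19.43 11.82 0.00
    endloop
  endfacet
  facet normal 0.0000 0.0000 -1.0000
    outer loop
      vertex 0.10 11.23 0.00
      vertex 3.28 17.15 0.00
      vertex 19.43 11.82 0.00
    endloop
  endfacet
  facet normal 0.0000 0.0000 -1.0000
    outer loop
      vertex 1.47 4.65 0.00
      vertex 0.10 11.23 0.00
      vertex 19.43 11.82 0.00
    endloop
  endfacet
  facet normal 0.0000 0.0000 -1.0000
    outer loop
      vertex 6.74 0.49 0.00
      vertex 1.47 4.65 0.00
      vertex 19.43 11.82 0.00
    endloop
  endfacet
  facet normal 0.0000 0.0000 -1.0000
    outer loop
      vertex 13.46 0.70 0.00
      vertex 6.74 0.49 0.00
      vertex 19.43 11.82 0.00
    endloop
  endfacet
  facet normal 0.0000 0.0000 -1.0000
    outer loop
      vertex 18.47 5.17 0.00
      vertex 13.46 0.70 0.00
      vertex 19.43 11.82 0.00
    endloop
  endfacet
  facet normal 0.0000 0.0000 1.0000
    outer loop
      vertex 19.43 11.82 15.29
      vertex 15.90 17.53 15.29
      vertex 9.52 19.64 15.29
    endloop
  endfacet
  facet normal 0.0000 0.0000 1.0000
    outer loop
      vertex 19.43 11.82 15.29
      vertex 9.52 19.64 15.29
      vertex 3.28 17.15 15.29
    endloop
  endfacet
  facet normal 0.0000 0.0000 1.0000
    outer loop
      vertex 19.43 11.82 15.29
      vertex 3.28 17.15 15.29
      vertex 0.10 11.23 15.29
    endloop
  endfacet
  facet normal 0.0000 0.0000 1.0000
    outer loop
      vertex 19.43 11.82 15.29
      vertex 0.10 11.23 15.29
      vertex 1.47 4.65 15.29
    endloop
  endfacet
  facet normal 0.0000 0.0000 1.0000
    outer loop
      vertex 19.43 11.82 15.29
      vertex 1.47 4.65 15.29
      vertex 6.74 0.49 15.29
    endloop
  endfacet
  facet normal 0.0000 0.0000 1.0000
    outer loop
      vertex 19.43 11.82 15.29
      vertex 6.74 0.49 15.29
      vertex 13.46 0.70 15.29
    endloop
  endfacet
  facet normal 0.0000 0.0000 1.0000
    outer loop
      vertex 19.43 11.82 15.29
      vertex 13.46 0.70 15.29
      vertex 18.47 5.17 15.29
    endloop
  endfacet
  facet normal 0.8506 0.5258 0.0000
    outer loop
      vertex 19.43 11.82 0.00
      vertex 15.90 17.53 0.00
      vertex 15.90 17.53 15.29
    endloop
  endfacet
  facet normal 0.8506 0.5258 0.0000
    outer loop
      vertex 19.43 11.82 0.00
      vertex 15.90 17.53 15.29
      vertex 19.43 11.82 15.29
    endloop
  endfacet
  facet normal 0.3140 0.9494 0.0000
    outer loop
      vertex 15.90 17.53 0.00
      vertex 9.52 19.64 0.00
      vertex 9.52 19.64 15.29
    endloop
  endfacet
  facet normal 0.3140 0.9494 0.0000
    outer loop
      vertex 15.90 17.53 0.00
      vertex 9.52 19.64 15.29
      vertex 15.90 17.53 15.29
    endloop
  endfacet
  facet normal -0.3706 0.9288 0.0000
    outer loop
      vertex 9.52 19.64 0.00
      vertex 3.28 17.15 0.00
      vertex 3.28 17.15 15.29
    endloop
  endfacet
  facet normal -0.3706 0.9288 0.0000
    outer loop
      vertex 9.52 19.64 0.00
      vertex 3.28 17.15 15.29
      vertex 9.52 19.64 15.29
    endloop
  endfacet
  facet normal -0.8809 0.4732 0.0000
    outer loop
      vertex 3.28 17.15 0.00
      vertex 0.10 11.23 0.00
      vertex 0.10 11.23 15.29
    endloop
  endfacet
  facet normal -0.8809 0.4732 0.0000
    outer loop
      vertex 3.28 17.15 0.00
      vertex 0.10 11.23 15.29
      vertex 3.28 17.15 15.29
    endloop
  endfacet
  facet normal -0.9790 -0.2038 0.0000
    outer loop
      vertex 0.10 11.23 0.00
      vertex 1.47 4.65 0.00
      vertex 1.47 4.65 15.29
    endloop
  endfacet
  facet normal -0.9790 -0.2038 0.0000
    outer loop
      vertex 0.10 11.23 0.00
      vertex 1.47 4.65 15.29
      vertex 0.10 11.23 15.29
    endloop
  endfacet
  facet normal -0.6196 -0.7849 0.0000
    outer loop
      vertex 1.47 4.65 0.00
      vertex 6.74 0.49 0.00
      vertex 6.74 0.49 15.29
    endloop
  endfacet
  facet normal -0.6196 -0.7849 0.0000
    outer loop
      vertex 1.47 4.65 0.00
      vertex 6.74 0.49 15.29
      vertex 1.47 4.65 15.29
    endloop
  endfacet
  facet normal 0.0312 -0.9995 0.0000
    outer loop
      vertex 6.74 0.49 0.00
      vertex 13.46 0.70 0.00
      vertex 13.46 0.70 15.29
    endloop
  endfacet
  facet normal 0.0312 -0.9995 0.0000
    outer loop
      vertex 6.74 0.49 0.00
      vertex 13.46 0.70 15.29
      vertex 6.74 0.49 15.29
    endloop
  endfacet
  facet normal 0.6657 -0.7462 0.0000
    outer loop
      vertex 13.46 0.70 0.00
      vertex 18.47 5.17 0.00
      vertex 18.47 5.17 15.29
    endloop
  endfacet
  facet normal 0.6657 -0.7462 0.0000
    outer loop
      vertex 13.46 0.70 0.00
      vertex 18.47 5.17 15.29
      vertex 13.46 0.70 15.29
    endloop
  endfacet
  facet normal 0.9897 -0.1429 0.0000
    outer loop
      vertex 18.47 5.17 0.00
      vertex 19.43 11.82 0.00
      vertex 19.43 11.82 15.29
    endloop
  endfacet
  facet normal 0.9897 -0.1429 0.0000
    outer loop
      vertex 18.47 5.17 0.00
      vertex 19.43 11.82 15.29
      vertex 18.47 5.17 15.29
    endloop
  endfacet
endsolid part

The G0 Z moves step by Δz≈1.91 mm. Every layer's G1 loop is the same polygon, so the solid is a straight extrusion of it from z=0 to z≈15.3. Closing with flat bottom and top caps and triangulating gives 32 facets — a regular 9-sided prism (a cylinder approximated with 9 flat sides), circumscribed radius ≈ 9.82 mm, height ≈ 15.3 mm.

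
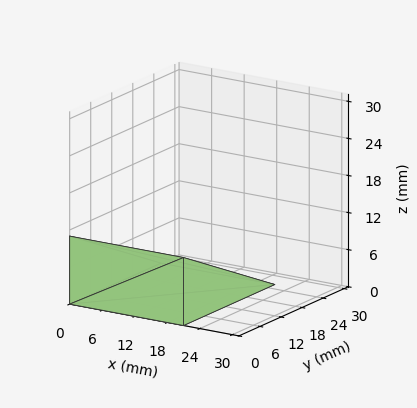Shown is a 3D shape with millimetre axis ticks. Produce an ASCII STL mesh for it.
Reading the render: the shape is a wedge (ramp): 21 × 26 mm base, rising to 11 mm along the y=0 edge and sloping linearly to z=0 at y=26 (dimensions read to the nearest mm from the axis ticks). For the STL, each face is triangulated and given an outward normal.

solid part
  facet normal 0.0000 0.0000 -1.0000
    outer loop
      vertex 21.0 26.0 0.0
      vertex 21.0 0.0 0.0
      vertex 0.0 0.0 0.0
    endloop
  endfacet
  facet normal 0.0000 0.0000 -1.0000
    outer loop
      vertex 0.0 26.0 0.0
      vertex 21.0 26.0 0.0
      vertex 0.0 0.0 0.0
    endloop
  endfacet
  facet normal 0.0000 -1.0000 0.0000
    outer loop
      vertex 0.0 0.0 0.0
      vertex 21.0 0.0 0.0
      vertex 21.0 0.0 11.0
    endloop
  endfacet
  facet normal 0.0000 -1.0000 0.0000
    outer loop
      vertex 0.0 0.0 0.0
      vertex 21.0 0.0 11.0
      vertex 0.0 0.0 11.0
    endloop
  endfacet
  facet normal 0.0000 0.3896 0.9210
    outer loop
      vertex 0.0 0.0 11.0
      vertex 21.0 0.0 11.0
      vertex 21.0 26.0 0.0
    endloop
  endfacet
  facet normal 0.0000 0.3896 0.9210
    outer loop
      vertex 0.0 0.0 11.0
      vertex 21.0 26.0 0.0
      vertex 0.0 26.0 0.0
    endloop
  endfacet
  facet normal -1.0000 0.0000 0.0000
    outer loop
      vertex 0.0 0.0 11.0
      vertex 0.0 26.0 0.0
      vertex 0.0 0.0 0.0
    endloop
  endfacet
  facet normal 1.0000 0.0000 0.0000
    outer loop
      vertex 21.0 0.0 0.0
      vertex 21.0 26.0 0.0
      vertex 21.0 0.0 11.0
    endloop
  endfacet
endsolid part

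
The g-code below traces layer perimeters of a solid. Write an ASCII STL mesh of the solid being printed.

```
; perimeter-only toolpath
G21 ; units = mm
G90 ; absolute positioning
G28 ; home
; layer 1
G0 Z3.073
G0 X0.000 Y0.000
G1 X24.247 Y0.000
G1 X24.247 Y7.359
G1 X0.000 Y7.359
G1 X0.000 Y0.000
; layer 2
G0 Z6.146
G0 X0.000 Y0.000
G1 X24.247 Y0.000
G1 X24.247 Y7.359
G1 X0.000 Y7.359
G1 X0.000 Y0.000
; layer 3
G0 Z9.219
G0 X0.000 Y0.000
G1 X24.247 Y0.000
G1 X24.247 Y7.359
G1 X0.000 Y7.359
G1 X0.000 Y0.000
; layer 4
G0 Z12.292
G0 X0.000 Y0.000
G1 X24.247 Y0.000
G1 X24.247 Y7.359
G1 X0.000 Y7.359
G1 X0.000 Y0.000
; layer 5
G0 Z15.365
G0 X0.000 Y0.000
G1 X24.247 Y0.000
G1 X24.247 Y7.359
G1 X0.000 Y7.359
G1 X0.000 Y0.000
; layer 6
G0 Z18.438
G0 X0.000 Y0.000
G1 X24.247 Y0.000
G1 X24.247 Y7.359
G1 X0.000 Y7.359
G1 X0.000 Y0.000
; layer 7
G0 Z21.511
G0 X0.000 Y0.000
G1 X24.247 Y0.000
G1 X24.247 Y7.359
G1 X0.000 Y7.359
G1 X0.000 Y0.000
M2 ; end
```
solid part
  facet normal 0.0000 0.0000 -1.0000
    outer loop
      vertex 24.247 7.359 0.000
      vertex 24.247 0.000 0.000
      vertex 0.000 0.000 0.000
    endloop
  endfacet
  facet normal 0.0000 0.0000 -1.0000
    outer loop
      vertex 0.000 7.359 0.000
      vertex 24.247 7.359 0.000
      vertex 0.000 0.000 0.000
    endloop
  endfacet
  facet normal 0.0000 0.0000 1.0000
    outer loop
      vertex 0.000 0.000 21.511
      vertex 24.247 0.000 21.511
      vertex 24.247 7.359 21.511
    endloop
  endfacet
  facet normal 0.0000 0.0000 1.0000
    outer loop
      vertex 0.000 0.000 21.511
      vertex 24.247 7.359 21.511
      vertex 0.000 7.359 21.511
    endloop
  endfacet
  facet normal 0.0000 -1.0000 0.0000
    outer loop
      vertex 0.000 0.000 0.000
      vertex 24.247 0.000 0.000
      vertex 24.247 0.000 21.511
    endloop
  endfacet
  facet normal 0.0000 -1.0000 0.0000
    outer loop
      vertex 0.000 0.000 0.000
      vertex 24.247 0.000 21.511
      vertex 0.000 0.000 21.511
    endloop
  endfacet
  facet normal 0.0000 1.0000 0.0000
    outer loop
      vertex 24.247 7.359 21.511
      vertex 24.247 7.359 0.000
      vertex 0.000 7.359 0.000
    endloop
  endfacet
  facet normal 0.0000 1.0000 0.0000
    outer loop
      vertex 0.000 7.359 21.511
      vertex 24.247 7.359 21.511
      vertex 0.000 7.359 0.000
    endloop
  endfacet
  facet normal -1.0000 0.0000 0.0000
    outer loop
      vertex 0.000 7.359 21.511
      vertex 0.000 7.359 0.000
      vertex 0.000 0.000 0.000
    endloop
  endfacet
  facet normal -1.0000 0.0000 0.0000
    outer loop
      vertex 0.000 0.000 21.511
      vertex 0.000 7.359 21.511
      vertex 0.000 0.000 0.000
    endloop
  endfacet
  facet normal 1.0000 0.0000 0.0000
    outer loop
      vertex 24.247 0.000 0.000
      vertex 24.247 7.359 0.000
      vertex 24.247 7.359 21.511
    endloop
  endfacet
  facet normal 1.0000 0.0000 0.0000
    outer loop
      vertex 24.247 0.000 0.000
      vertex 24.247 7.359 21.511
      vertex 24.247 0.000 21.511
    endloop
  endfacet
endsolid part

The G0 Z moves step by Δz≈3.073 mm. Every layer's G1 loop is the same polygon, so the solid is a straight extrusion of it from z=0 to z≈21.5. Closing with flat bottom and top caps and triangulating gives 12 facets — a rectangular box, roughly 24.2 × 7.36 mm footprint and 21.5 mm tall.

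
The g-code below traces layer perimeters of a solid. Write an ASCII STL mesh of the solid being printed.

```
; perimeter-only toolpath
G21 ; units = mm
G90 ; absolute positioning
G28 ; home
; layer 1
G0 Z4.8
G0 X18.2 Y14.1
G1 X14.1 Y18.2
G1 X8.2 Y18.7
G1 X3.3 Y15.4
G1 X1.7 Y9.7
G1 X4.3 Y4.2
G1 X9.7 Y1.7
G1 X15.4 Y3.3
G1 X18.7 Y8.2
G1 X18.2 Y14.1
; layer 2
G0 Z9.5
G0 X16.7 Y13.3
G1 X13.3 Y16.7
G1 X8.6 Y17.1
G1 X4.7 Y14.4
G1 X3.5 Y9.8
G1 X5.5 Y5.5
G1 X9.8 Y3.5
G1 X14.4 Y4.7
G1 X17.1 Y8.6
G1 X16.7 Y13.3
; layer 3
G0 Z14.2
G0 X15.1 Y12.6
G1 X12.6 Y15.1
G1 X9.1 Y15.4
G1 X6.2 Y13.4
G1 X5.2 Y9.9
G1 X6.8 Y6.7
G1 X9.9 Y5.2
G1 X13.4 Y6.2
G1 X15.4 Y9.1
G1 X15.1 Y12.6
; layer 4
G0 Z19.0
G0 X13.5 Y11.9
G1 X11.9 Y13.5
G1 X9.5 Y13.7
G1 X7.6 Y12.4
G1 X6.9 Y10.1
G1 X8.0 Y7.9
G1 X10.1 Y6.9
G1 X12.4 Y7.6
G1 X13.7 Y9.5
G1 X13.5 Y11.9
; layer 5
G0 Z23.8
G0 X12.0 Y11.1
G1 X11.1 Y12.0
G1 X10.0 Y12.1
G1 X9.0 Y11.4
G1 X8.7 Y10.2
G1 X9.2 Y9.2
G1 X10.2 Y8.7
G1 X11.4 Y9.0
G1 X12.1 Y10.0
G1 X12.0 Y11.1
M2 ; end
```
solid part
  facet normal 0.0000 0.0000 -1.0000
    outer loop
      vertex 7.7 20.4 0.0
      vertex 14.8 19.8 0.0
      vertex 19.8 14.8 0.0
    endloop
  endfacet
  facet normal 0.0000 0.0000 -1.0000
    outer loop
      vertex 1.9 16.4 0.0
      vertex 7.7 20.4 0.0
      vertex 19.8 14.8 0.0
    endloop
  endfacet
  facet normal 0.0000 0.0000 -1.0000
    outer loop
      vertex 0.0 9.5 0.0
      vertex 1.9 16.4 0.0
      vertex 19.8 14.8 0.0
    endloop
  endfacet
  facet normal 0.0000 0.0000 -1.0000
    outer loop
      vertex 3.1 3.0 0.0
      vertex 0.0 9.5 0.0
      vertex 19.8 14.8 0.0
    endloop
  endfacet
  facet normal 0.0000 0.0000 -1.0000
    outer loop
      vertex 9.5 0.0 0.0
      vertex 3.1 3.0 0.0
      vertex 19.8 14.8 0.0
    endloop
  endfacet
  facet normal 0.0000 0.0000 -1.0000
    outer loop
      vertex 16.4 1.9 0.0
      vertex 9.5 0.0 0.0
      vertex 19.8 14.8 0.0
    endloop
  endfacet
  facet normal 0.0000 0.0000 -1.0000
    outer loop
      vertex 20.4 7.7 0.0
      vertex 16.4 1.9 0.0
      vertex 19.8 14.8 0.0
    endloop
  endfacet
  facet normal 0.6690 0.6690 0.3239
    outer loop
      vertex 19.8 14.8 0.0
      vertex 14.8 19.8 0.0
      vertex 10.4 10.4 28.5
    endloop
  endfacet
  facet normal 0.0797 0.9429 0.3233
    outer loop
      vertex 14.8 19.8 0.0
      vertex 7.7 20.4 0.0
      vertex 10.4 10.4 28.5
    endloop
  endfacet
  facet normal -0.5371 0.7788 0.3241
    outer loop
      vertex 7.7 20.4 0.0
      vertex 1.9 16.4 0.0
      vertex 10.4 10.4 28.5
    endloop
  endfacet
  facet normal -0.9118 0.2511 0.3248
    outer loop
      vertex 1.9 16.4 0.0
      vertex 0.0 9.5 0.0
      vertex 10.4 10.4 28.5
    endloop
  endfacet
  facet normal -0.8538 -0.4072 0.3244
    outer loop
      vertex 0.0 9.5 0.0
      vertex 3.1 3.0 0.0
      vertex 10.4 10.4 28.5
    endloop
  endfacet
  facet normal -0.4014 -0.8563 0.3251
    outer loop
      vertex 3.1 3.0 0.0
      vertex 9.5 0.0 0.0
      vertex 10.4 10.4 28.5
    endloop
  endfacet
  facet normal 0.2511 -0.9118 0.3248
    outer loop
      vertex 9.5 0.0 0.0
      vertex 16.4 1.9 0.0
      vertex 10.4 10.4 28.5
    endloop
  endfacet
  facet normal 0.7788 -0.5371 0.3241
    outer loop
      vertex 16.4 1.9 0.0
      vertex 20.4 7.7 0.0
      vertex 10.4 10.4 28.5
    endloop
  endfacet
  facet normal 0.9429 0.0797 0.3233
    outer loop
      vertex 20.4 7.7 0.0
      vertex 19.8 14.8 0.0
      vertex 10.4 10.4 28.5
    endloop
  endfacet
endsolid part

The G0 Z moves step by Δz≈4.8 mm. The G1 loops shrink linearly with z, so the solid tapers from its base footprint up to z≈28.5. Closing with a flat bottom cap and the tapered top and triangulating gives 16 facets — a regular 9-sided pyramid, base circumscribed radius ≈ 10.4 mm, apex at z ≈ 28.5 mm.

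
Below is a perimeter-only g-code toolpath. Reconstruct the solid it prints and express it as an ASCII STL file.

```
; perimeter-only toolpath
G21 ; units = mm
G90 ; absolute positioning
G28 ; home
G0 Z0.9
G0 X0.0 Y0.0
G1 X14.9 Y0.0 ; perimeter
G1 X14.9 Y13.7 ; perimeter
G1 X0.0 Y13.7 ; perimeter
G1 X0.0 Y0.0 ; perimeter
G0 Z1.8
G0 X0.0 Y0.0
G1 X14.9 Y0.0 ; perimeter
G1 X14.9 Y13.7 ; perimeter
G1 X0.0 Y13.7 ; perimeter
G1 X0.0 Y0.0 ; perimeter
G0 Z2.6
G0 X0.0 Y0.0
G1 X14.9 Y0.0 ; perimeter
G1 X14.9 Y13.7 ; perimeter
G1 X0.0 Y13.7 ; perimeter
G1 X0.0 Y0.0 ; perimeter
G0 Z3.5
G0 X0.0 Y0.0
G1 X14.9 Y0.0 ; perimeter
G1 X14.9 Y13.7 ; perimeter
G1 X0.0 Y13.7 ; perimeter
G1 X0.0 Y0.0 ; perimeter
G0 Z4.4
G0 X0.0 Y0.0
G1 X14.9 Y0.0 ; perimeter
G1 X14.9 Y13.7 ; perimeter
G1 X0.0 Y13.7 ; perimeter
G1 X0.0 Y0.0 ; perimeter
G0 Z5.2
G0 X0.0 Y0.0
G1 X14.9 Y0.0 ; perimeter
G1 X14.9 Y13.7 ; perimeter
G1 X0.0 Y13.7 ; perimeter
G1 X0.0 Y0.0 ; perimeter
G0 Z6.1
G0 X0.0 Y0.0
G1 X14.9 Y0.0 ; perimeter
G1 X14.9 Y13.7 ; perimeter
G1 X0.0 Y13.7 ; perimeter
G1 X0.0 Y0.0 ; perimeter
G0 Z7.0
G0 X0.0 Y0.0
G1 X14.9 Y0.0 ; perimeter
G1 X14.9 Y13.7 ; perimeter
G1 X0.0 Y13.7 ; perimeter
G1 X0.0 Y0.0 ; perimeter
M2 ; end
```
solid part
  facet normal 0.0000 0.0000 -1.0000
    outer loop
      vertex 14.9 13.7 0.0
      vertex 14.9 0.0 0.0
      vertex 0.0 0.0 0.0
    endloop
  endfacet
  facet normal 0.0000 0.0000 -1.0000
    outer loop
      vertex 0.0 13.7 0.0
      vertex 14.9 13.7 0.0
      vertex 0.0 0.0 0.0
    endloop
  endfacet
  facet normal 0.0000 0.0000 1.0000
    outer loop
      vertex 0.0 0.0 7.0
      vertex 14.9 0.0 7.0
      vertex 14.9 13.7 7.0
    endloop
  endfacet
  facet normal 0.0000 0.0000 1.0000
    outer loop
      vertex 0.0 0.0 7.0
      vertex 14.9 13.7 7.0
      vertex 0.0 13.7 7.0
    endloop
  endfacet
  facet normal 0.0000 -1.0000 0.0000
    outer loop
      vertex 0.0 0.0 0.0
      vertex 14.9 0.0 0.0
      vertex 14.9 0.0 7.0
    endloop
  endfacet
  facet normal 0.0000 -1.0000 0.0000
    outer loop
      vertex 0.0 0.0 0.0
      vertex 14.9 0.0 7.0
      vertex 0.0 0.0 7.0
    endloop
  endfacet
  facet normal 0.0000 1.0000 0.0000
    outer loop
      vertex 14.9 13.7 7.0
      vertex 14.9 13.7 0.0
      vertex 0.0 13.7 0.0
    endloop
  endfacet
  facet normal 0.0000 1.0000 0.0000
    outer loop
      vertex 0.0 13.7 7.0
      vertex 14.9 13.7 7.0
      vertex 0.0 13.7 0.0
    endloop
  endfacet
  facet normal -1.0000 0.0000 0.0000
    outer loop
      vertex 0.0 13.7 7.0
      vertex 0.0 13.7 0.0
      vertex 0.0 0.0 0.0
    endloop
  endfacet
  facet normal -1.0000 0.0000 0.0000
    outer loop
      vertex 0.0 0.0 7.0
      vertex 0.0 13.7 7.0
      vertex 0.0 0.0 0.0
    endloop
  endfacet
  facet normal 1.0000 0.0000 0.0000
    outer loop
      vertex 14.9 0.0 0.0
      vertex 14.9 13.7 0.0
      vertex 14.9 13.7 7.0
    endloop
  endfacet
  facet normal 1.0000 0.0000 0.0000
    outer loop
      vertex 14.9 0.0 0.0
      vertex 14.9 13.7 7.0
      vertex 14.9 0.0 7.0
    endloop
  endfacet
endsolid part

The G0 Z moves step by Δz≈0.9 mm. Every layer's G1 loop is the same polygon, so the solid is a straight extrusion of it from z=0 to z≈7. Closing with flat bottom and top caps and triangulating gives 12 facets — a rectangular box, roughly 14.9 × 13.7 mm footprint and 7 mm tall.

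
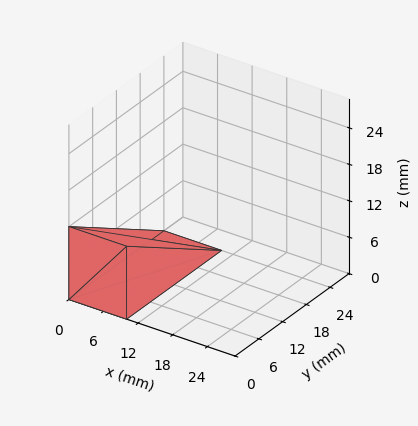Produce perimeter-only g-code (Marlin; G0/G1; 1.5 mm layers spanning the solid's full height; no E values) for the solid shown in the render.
Reading the render: the shape is a wedge (ramp): 10 × 24 mm base, rising to 12 mm along the y=0 edge and sloping linearly to z=0 at y=24 (dimensions read to the nearest mm from the axis ticks). For the g-code, the solid's height is divided into equal slices at the stated Δz and each level perimeter traced with G1 moves after a G0 lift.

; perimeter-only toolpath
G21 ; units = mm
G90 ; absolute positioning
G28 ; home
; layer 1
G0 Z1.5
G0 X0.0 Y0.0
G1 X10.0 Y0.0
G1 X10.0 Y21.0
G1 X0.0 Y21.0
G1 X0.0 Y0.0
; layer 2
G0 Z3.0
G0 X0.0 Y0.0
G1 X10.0 Y0.0
G1 X10.0 Y18.0
G1 X0.0 Y18.0
G1 X0.0 Y0.0
; layer 3
G0 Z4.5
G0 X0.0 Y0.0
G1 X10.0 Y0.0
G1 X10.0 Y15.0
G1 X0.0 Y15.0
G1 X0.0 Y0.0
; layer 4
G0 Z6.0
G0 X0.0 Y0.0
G1 X10.0 Y0.0
G1 X10.0 Y12.0
G1 X0.0 Y12.0
G1 X0.0 Y0.0
; layer 5
G0 Z7.5
G0 X0.0 Y0.0
G1 X10.0 Y0.0
G1 X10.0 Y9.0
G1 X0.0 Y9.0
G1 X0.0 Y0.0
; layer 6
G0 Z9.0
G0 X0.0 Y0.0
G1 X10.0 Y0.0
G1 X10.0 Y6.0
G1 X0.0 Y6.0
G1 X0.0 Y0.0
; layer 7
G0 Z10.5
G0 X0.0 Y0.0
G1 X10.0 Y0.0
G1 X10.0 Y3.0
G1 X0.0 Y3.0
G1 X0.0 Y0.0
M2 ; end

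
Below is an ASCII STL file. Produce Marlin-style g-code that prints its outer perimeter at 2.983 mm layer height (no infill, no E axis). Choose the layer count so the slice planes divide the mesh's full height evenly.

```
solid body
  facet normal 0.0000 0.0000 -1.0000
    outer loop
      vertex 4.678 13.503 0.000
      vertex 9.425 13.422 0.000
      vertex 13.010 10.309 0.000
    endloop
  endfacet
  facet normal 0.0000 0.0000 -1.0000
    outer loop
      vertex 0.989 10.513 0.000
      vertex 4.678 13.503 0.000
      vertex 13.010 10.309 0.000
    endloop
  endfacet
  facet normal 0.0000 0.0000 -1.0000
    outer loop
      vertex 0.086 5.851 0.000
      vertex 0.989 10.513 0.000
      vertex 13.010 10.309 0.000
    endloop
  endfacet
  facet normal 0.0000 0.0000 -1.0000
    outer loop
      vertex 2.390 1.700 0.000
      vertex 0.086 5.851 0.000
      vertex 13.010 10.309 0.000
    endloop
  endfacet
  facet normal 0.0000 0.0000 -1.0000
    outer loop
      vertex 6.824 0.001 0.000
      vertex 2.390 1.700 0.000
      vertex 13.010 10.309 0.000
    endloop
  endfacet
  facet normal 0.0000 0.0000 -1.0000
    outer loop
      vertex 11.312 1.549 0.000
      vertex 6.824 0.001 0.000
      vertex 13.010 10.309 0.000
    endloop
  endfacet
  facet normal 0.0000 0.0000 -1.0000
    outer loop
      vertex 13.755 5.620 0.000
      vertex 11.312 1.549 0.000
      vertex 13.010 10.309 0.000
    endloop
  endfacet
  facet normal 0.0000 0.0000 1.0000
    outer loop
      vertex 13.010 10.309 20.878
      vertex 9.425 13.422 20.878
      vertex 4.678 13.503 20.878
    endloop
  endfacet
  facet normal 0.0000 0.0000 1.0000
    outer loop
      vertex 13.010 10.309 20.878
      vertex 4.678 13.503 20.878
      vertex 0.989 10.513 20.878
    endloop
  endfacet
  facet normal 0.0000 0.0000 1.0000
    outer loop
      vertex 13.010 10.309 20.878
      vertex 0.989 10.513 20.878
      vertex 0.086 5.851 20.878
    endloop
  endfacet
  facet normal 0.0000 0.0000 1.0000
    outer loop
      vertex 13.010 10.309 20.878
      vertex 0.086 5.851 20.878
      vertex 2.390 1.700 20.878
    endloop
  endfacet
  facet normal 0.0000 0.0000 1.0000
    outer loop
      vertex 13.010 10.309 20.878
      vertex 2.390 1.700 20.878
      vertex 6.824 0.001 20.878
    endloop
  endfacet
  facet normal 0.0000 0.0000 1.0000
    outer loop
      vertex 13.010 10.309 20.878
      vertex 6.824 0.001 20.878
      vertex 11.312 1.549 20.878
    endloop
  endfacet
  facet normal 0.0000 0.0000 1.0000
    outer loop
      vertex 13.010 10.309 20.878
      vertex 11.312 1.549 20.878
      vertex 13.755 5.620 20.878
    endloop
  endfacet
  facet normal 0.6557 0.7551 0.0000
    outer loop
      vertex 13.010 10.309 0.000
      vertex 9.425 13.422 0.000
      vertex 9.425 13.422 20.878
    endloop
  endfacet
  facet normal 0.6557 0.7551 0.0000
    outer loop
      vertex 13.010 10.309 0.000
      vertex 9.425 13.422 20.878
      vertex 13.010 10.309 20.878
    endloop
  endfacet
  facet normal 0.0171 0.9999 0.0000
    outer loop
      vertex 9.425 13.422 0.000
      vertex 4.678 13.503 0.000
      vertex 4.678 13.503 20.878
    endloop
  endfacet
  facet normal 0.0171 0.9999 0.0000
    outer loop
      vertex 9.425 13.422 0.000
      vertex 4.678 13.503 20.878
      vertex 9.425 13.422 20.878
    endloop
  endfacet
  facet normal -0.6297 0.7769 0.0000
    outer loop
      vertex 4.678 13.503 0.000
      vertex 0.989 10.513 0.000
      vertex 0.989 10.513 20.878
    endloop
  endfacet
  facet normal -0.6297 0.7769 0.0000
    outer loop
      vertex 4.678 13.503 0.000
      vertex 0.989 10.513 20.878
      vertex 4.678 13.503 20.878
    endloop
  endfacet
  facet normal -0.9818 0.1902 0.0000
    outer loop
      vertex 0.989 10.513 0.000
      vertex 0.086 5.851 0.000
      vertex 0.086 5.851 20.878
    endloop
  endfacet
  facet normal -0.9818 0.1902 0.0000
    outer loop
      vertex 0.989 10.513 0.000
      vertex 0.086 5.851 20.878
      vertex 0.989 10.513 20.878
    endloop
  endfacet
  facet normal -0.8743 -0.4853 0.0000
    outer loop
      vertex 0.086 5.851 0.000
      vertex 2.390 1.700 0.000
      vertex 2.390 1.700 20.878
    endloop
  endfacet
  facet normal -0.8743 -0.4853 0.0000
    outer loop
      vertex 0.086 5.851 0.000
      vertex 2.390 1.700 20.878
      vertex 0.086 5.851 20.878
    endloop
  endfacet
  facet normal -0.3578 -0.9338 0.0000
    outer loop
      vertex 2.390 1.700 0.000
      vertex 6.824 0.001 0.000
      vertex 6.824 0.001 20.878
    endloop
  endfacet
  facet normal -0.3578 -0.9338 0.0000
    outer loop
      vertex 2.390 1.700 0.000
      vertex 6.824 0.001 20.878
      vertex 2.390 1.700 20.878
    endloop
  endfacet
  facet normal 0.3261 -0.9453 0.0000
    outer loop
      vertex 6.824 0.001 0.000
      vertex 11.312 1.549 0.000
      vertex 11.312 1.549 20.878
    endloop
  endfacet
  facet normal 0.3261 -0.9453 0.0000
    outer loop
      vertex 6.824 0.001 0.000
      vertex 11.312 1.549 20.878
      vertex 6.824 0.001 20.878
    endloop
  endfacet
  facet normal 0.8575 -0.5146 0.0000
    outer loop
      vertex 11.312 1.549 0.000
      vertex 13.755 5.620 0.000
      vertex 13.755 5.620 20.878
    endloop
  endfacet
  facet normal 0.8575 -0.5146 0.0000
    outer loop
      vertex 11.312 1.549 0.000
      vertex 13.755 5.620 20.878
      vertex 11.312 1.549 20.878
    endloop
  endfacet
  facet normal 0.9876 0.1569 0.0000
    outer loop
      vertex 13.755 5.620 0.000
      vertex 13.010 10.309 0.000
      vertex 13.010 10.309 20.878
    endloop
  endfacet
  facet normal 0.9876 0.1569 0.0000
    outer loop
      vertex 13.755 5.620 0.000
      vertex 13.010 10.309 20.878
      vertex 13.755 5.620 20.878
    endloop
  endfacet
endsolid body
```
; perimeter-only toolpath
G21 ; units = mm
G90 ; absolute positioning
G28 ; home
; layer 1
G0 Z2.983
G0 X13.010 Y10.309
G1 X9.425 Y13.422
G1 X4.678 Y13.503
G1 X0.989 Y10.513
G1 X0.086 Y5.851
G1 X2.390 Y1.700
G1 X6.824 Y0.001
G1 X11.312 Y1.549
G1 X13.755 Y5.620
G1 X13.010 Y10.309
; layer 2
G0 Z5.965
G0 X13.010 Y10.309
G1 X9.425 Y13.422
G1 X4.678 Y13.503
G1 X0.989 Y10.513
G1 X0.086 Y5.851
G1 X2.390 Y1.700
G1 X6.824 Y0.001
G1 X11.312 Y1.549
G1 X13.755 Y5.620
G1 X13.010 Y10.309
; layer 3
G0 Z8.948
G0 X13.010 Y10.309
G1 X9.425 Y13.422
G1 X4.678 Y13.503
G1 X0.989 Y10.513
G1 X0.086 Y5.851
G1 X2.390 Y1.700
G1 X6.824 Y0.001
G1 X11.312 Y1.549
G1 X13.755 Y5.620
G1 X13.010 Y10.309
; layer 4
G0 Z11.930
G0 X13.010 Y10.309
G1 X9.425 Y13.422
G1 X4.678 Y13.503
G1 X0.989 Y10.513
G1 X0.086 Y5.851
G1 X2.390 Y1.700
G1 X6.824 Y0.001
G1 X11.312 Y1.549
G1 X13.755 Y5.620
G1 X13.010 Y10.309
; layer 5
G0 Z14.913
G0 X13.010 Y10.309
G1 X9.425 Y13.422
G1 X4.678 Y13.503
G1 X0.989 Y10.513
G1 X0.086 Y5.851
G1 X2.390 Y1.700
G1 X6.824 Y0.001
G1 X11.312 Y1.549
G1 X13.755 Y5.620
G1 X13.010 Y10.309
; layer 6
G0 Z17.895
G0 X13.010 Y10.309
G1 X9.425 Y13.422
G1 X4.678 Y13.503
G1 X0.989 Y10.513
G1 X0.086 Y5.851
G1 X2.390 Y1.700
G1 X6.824 Y0.001
G1 X11.312 Y1.549
G1 X13.755 Y5.620
G1 X13.010 Y10.309
; layer 7
G0 Z20.878
G0 X13.010 Y10.309
G1 X9.425 Y13.422
G1 X4.678 Y13.503
G1 X0.989 Y10.513
G1 X0.086 Y5.851
G1 X2.390 Y1.700
G1 X6.824 Y0.001
G1 X11.312 Y1.549
G1 X13.755 Y5.620
G1 X13.010 Y10.309
M2 ; end

The solid is a regular 9-sided prism (a cylinder approximated with 9 flat sides), circumscribed radius ≈ 6.94 mm, height ≈ 20.9 mm. Slicing at Δz = 2.983 mm — 7 equal slices spanning the solid's height, so layer i sits at z = i·h/7 — gives 7 non-empty perimeters. Each is a 9-segment closed polygon; G0 lifts to the layer z and rapids to the start vertex, then G1 traces the edges.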